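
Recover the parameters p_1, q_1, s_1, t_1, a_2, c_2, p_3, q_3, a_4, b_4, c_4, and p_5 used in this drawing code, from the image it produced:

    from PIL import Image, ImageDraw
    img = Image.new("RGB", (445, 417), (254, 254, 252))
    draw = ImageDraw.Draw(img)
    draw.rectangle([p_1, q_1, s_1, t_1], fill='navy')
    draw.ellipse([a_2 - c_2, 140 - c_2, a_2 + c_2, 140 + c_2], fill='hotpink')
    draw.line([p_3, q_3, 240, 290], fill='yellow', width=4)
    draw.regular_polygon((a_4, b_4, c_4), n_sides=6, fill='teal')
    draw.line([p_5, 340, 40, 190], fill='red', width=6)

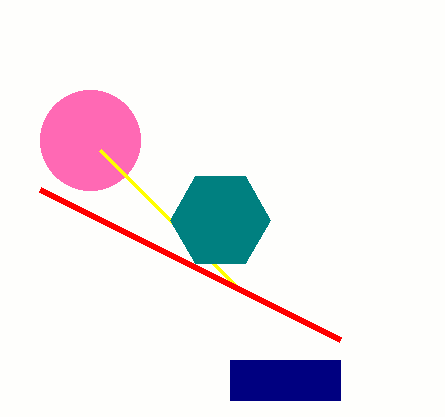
p_1 = 230
q_1 = 360
s_1 = 340
t_1 = 400
a_2 = 90
c_2 = 50
p_3 = 100
q_3 = 150
a_4 = 220
b_4 = 220
c_4 = 50
p_5 = 340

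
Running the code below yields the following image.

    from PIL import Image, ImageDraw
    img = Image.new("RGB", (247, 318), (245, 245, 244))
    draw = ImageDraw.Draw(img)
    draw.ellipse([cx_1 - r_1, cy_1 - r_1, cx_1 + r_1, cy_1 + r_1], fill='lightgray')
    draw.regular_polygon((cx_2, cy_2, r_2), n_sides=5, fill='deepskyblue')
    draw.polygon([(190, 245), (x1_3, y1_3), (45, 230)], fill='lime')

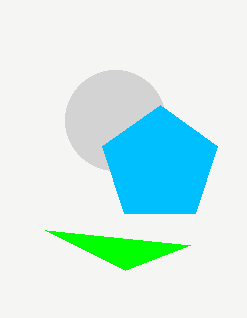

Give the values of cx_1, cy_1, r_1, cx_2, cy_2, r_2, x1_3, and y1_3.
cx_1 = 115
cy_1 = 120
r_1 = 50
cx_2 = 160
cy_2 = 165
r_2 = 60
x1_3 = 125
y1_3 = 270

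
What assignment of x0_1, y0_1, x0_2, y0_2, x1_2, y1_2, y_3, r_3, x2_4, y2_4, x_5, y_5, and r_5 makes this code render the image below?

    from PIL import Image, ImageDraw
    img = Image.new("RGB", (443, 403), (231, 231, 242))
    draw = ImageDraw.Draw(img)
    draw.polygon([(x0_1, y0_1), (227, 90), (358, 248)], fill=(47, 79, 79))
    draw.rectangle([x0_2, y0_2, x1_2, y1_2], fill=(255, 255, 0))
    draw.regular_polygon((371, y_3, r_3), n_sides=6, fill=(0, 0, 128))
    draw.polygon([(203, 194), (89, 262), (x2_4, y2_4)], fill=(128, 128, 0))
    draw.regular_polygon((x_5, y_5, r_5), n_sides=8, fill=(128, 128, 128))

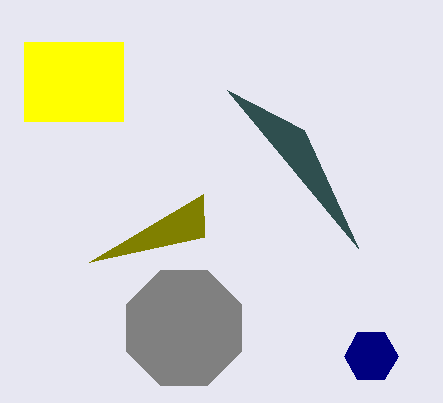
x0_1 = 304
y0_1 = 130
x0_2 = 24
y0_2 = 42
x1_2 = 123
y1_2 = 121
y_3 = 356
r_3 = 27
x2_4 = 204
y2_4 = 237
x_5 = 184
y_5 = 328
r_5 = 62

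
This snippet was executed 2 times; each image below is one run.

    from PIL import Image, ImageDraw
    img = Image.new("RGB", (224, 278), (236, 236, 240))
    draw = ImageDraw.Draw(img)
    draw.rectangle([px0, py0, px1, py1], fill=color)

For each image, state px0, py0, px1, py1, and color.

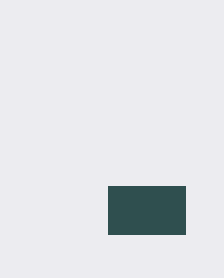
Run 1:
px0 = 108, py0 = 186, px1 = 185, py1 = 234, color = 'darkslategray'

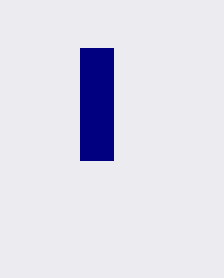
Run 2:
px0 = 80, py0 = 48, px1 = 113, py1 = 160, color = 'navy'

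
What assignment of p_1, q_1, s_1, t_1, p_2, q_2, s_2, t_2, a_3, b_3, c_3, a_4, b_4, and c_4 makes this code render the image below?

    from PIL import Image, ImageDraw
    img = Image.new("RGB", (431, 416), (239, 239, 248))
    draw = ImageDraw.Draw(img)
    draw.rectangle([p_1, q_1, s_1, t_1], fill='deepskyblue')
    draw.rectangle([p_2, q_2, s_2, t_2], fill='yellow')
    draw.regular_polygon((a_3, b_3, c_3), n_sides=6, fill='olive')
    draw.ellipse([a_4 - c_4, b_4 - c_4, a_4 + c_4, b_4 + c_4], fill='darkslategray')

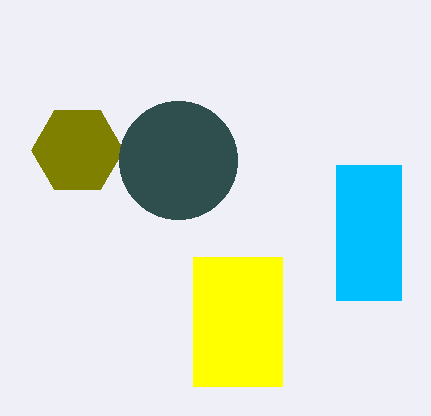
p_1 = 336; q_1 = 165; s_1 = 401; t_1 = 300; p_2 = 193; q_2 = 257; s_2 = 282; t_2 = 386; a_3 = 77; b_3 = 150; c_3 = 46; a_4 = 178; b_4 = 160; c_4 = 59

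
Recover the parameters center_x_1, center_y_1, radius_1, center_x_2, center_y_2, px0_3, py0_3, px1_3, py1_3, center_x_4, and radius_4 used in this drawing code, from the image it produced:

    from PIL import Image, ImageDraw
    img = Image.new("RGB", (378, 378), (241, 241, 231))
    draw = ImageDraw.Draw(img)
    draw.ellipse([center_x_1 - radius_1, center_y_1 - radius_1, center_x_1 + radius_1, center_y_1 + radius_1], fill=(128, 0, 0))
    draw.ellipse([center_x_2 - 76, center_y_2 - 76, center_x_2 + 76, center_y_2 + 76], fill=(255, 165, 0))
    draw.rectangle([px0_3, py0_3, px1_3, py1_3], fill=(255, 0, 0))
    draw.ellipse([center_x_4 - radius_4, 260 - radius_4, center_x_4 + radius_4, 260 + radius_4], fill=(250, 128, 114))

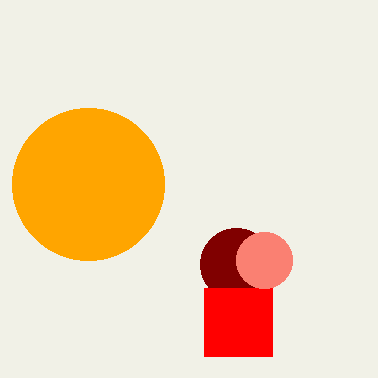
center_x_1 = 236
center_y_1 = 264
radius_1 = 36
center_x_2 = 88
center_y_2 = 184
px0_3 = 204
py0_3 = 288
px1_3 = 272
py1_3 = 356
center_x_4 = 264
radius_4 = 28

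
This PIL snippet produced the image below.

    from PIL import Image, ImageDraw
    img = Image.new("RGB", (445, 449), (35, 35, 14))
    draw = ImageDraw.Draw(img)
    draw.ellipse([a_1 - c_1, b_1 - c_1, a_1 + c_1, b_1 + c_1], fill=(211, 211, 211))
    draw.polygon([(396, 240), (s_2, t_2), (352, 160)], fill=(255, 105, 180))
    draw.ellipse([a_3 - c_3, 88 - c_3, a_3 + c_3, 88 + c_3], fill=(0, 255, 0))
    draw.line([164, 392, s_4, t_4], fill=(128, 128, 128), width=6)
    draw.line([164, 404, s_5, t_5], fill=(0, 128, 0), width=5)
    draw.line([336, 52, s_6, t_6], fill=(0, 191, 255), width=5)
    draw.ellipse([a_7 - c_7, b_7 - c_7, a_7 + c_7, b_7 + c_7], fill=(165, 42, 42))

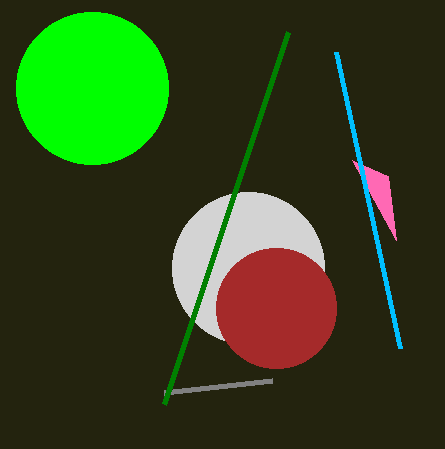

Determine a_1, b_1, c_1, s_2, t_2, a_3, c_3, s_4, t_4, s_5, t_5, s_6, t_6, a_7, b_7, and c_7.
a_1 = 248, b_1 = 268, c_1 = 76, s_2 = 388, t_2 = 176, a_3 = 92, c_3 = 76, s_4 = 272, t_4 = 380, s_5 = 288, t_5 = 32, s_6 = 400, t_6 = 348, a_7 = 276, b_7 = 308, c_7 = 60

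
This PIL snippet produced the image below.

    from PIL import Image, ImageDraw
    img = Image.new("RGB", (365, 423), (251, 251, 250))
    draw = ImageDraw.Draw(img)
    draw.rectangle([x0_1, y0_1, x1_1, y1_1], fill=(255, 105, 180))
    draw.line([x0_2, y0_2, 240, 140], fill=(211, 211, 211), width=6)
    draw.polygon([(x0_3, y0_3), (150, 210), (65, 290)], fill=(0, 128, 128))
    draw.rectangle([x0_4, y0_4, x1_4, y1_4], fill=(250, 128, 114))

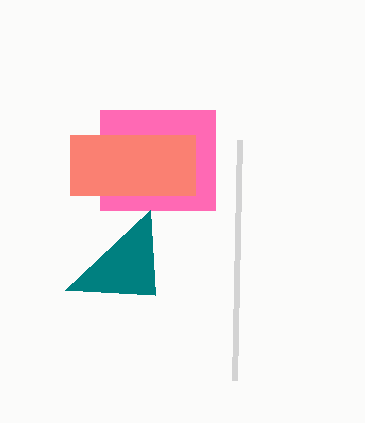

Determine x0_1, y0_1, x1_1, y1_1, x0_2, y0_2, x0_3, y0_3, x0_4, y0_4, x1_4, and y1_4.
x0_1 = 100
y0_1 = 110
x1_1 = 215
y1_1 = 210
x0_2 = 235
y0_2 = 380
x0_3 = 155
y0_3 = 295
x0_4 = 70
y0_4 = 135
x1_4 = 195
y1_4 = 195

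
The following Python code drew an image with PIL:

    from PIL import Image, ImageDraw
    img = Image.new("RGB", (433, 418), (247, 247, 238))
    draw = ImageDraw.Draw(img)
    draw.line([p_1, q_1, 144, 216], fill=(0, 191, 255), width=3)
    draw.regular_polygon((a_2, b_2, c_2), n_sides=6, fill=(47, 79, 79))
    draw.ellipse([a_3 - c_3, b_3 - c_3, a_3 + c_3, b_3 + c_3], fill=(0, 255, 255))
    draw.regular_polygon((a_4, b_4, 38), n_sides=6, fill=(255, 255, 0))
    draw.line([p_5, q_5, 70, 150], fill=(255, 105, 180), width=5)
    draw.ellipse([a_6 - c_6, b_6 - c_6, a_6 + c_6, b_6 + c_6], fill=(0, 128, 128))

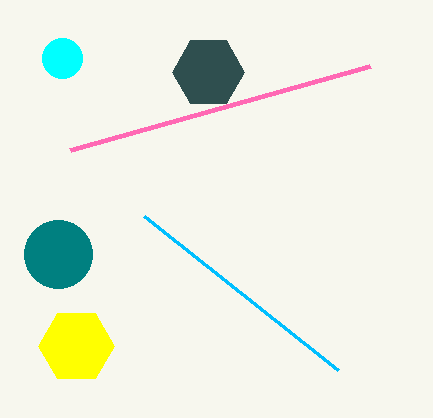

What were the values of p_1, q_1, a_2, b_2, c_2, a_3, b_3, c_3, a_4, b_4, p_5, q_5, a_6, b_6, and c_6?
p_1 = 338
q_1 = 370
a_2 = 208
b_2 = 72
c_2 = 36
a_3 = 62
b_3 = 58
c_3 = 20
a_4 = 76
b_4 = 346
p_5 = 370
q_5 = 66
a_6 = 58
b_6 = 254
c_6 = 34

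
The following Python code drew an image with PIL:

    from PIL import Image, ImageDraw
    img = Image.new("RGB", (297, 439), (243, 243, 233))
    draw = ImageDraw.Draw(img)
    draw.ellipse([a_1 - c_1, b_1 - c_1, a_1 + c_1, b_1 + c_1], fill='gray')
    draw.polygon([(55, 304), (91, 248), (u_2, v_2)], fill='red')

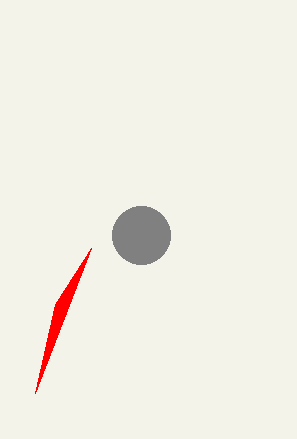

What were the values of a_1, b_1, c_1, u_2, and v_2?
a_1 = 141; b_1 = 235; c_1 = 29; u_2 = 35; v_2 = 393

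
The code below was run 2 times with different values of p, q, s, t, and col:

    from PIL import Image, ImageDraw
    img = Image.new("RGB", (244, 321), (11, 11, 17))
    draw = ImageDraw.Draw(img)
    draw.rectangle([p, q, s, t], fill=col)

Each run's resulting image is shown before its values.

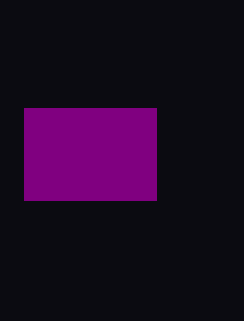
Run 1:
p = 24; q = 108; s = 156; t = 200; col = 'purple'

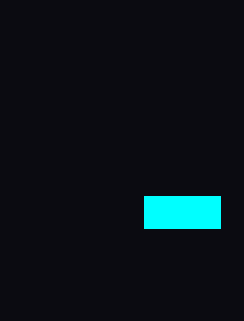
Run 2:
p = 144, q = 196, s = 220, t = 228, col = 'cyan'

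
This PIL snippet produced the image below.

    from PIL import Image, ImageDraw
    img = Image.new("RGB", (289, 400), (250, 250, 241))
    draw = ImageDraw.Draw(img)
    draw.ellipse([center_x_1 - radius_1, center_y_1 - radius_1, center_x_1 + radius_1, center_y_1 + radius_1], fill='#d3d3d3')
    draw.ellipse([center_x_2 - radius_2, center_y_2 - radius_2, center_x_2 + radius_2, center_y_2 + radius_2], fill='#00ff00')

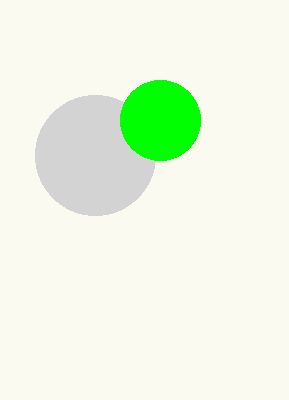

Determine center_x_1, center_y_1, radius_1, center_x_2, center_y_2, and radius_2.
center_x_1 = 95, center_y_1 = 155, radius_1 = 60, center_x_2 = 160, center_y_2 = 120, radius_2 = 40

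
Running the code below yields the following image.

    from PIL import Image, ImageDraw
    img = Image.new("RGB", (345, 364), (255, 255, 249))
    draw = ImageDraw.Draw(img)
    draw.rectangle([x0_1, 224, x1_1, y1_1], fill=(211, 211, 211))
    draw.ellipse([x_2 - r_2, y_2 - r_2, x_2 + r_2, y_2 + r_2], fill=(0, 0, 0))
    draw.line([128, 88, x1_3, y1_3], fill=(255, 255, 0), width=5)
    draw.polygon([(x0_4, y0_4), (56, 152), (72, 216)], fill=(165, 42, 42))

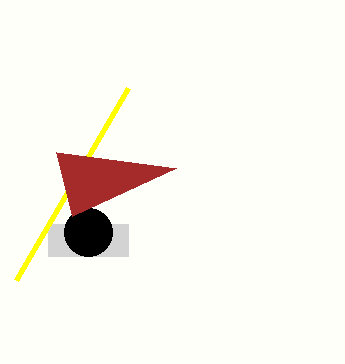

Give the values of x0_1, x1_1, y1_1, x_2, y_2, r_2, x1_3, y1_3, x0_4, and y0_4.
x0_1 = 48, x1_1 = 128, y1_1 = 256, x_2 = 88, y_2 = 232, r_2 = 24, x1_3 = 16, y1_3 = 280, x0_4 = 176, y0_4 = 168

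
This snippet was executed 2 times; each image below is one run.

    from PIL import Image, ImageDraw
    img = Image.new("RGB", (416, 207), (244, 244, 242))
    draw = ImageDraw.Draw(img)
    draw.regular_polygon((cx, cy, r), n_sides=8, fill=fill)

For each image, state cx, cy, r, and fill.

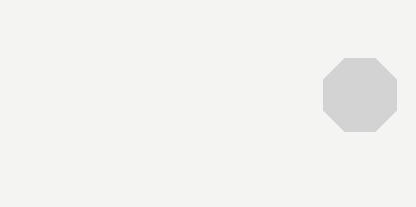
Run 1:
cx = 360; cy = 95; r = 40; fill = 'lightgray'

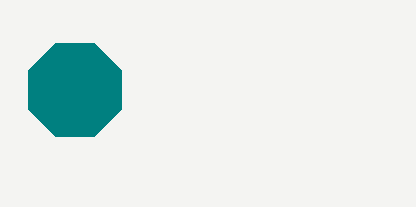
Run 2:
cx = 75; cy = 90; r = 50; fill = 'teal'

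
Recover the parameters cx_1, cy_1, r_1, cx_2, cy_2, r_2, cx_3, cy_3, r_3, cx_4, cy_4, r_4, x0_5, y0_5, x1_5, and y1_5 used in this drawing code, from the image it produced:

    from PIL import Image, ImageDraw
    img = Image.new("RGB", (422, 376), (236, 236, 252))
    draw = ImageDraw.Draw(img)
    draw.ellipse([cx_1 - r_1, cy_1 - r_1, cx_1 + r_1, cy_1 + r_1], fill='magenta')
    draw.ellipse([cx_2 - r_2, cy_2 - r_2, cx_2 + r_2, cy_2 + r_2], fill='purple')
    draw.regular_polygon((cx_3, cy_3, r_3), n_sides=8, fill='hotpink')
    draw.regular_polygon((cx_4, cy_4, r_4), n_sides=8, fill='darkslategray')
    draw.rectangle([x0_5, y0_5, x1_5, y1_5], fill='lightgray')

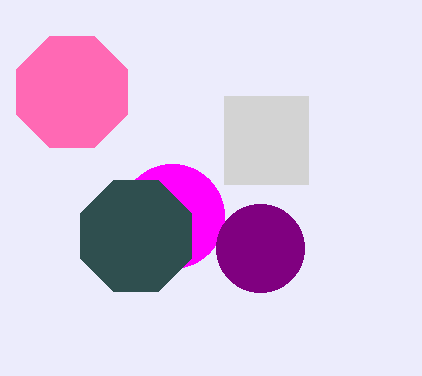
cx_1 = 172; cy_1 = 216; r_1 = 52; cx_2 = 260; cy_2 = 248; r_2 = 44; cx_3 = 72; cy_3 = 92; r_3 = 60; cx_4 = 136; cy_4 = 236; r_4 = 60; x0_5 = 224; y0_5 = 96; x1_5 = 308; y1_5 = 184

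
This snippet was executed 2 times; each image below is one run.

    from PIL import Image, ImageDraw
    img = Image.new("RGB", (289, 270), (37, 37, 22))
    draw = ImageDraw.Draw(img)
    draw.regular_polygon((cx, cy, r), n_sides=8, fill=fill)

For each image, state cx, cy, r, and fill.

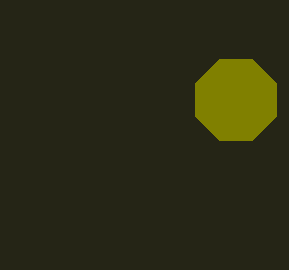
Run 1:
cx = 236; cy = 100; r = 44; fill = 'olive'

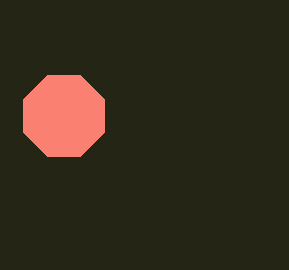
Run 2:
cx = 64; cy = 116; r = 44; fill = 'salmon'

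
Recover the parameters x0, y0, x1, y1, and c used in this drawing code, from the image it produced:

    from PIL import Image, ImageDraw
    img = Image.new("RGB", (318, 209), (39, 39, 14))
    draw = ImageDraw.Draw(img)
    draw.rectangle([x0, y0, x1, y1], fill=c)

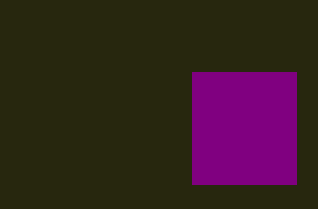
x0 = 192, y0 = 72, x1 = 296, y1 = 184, c = 'purple'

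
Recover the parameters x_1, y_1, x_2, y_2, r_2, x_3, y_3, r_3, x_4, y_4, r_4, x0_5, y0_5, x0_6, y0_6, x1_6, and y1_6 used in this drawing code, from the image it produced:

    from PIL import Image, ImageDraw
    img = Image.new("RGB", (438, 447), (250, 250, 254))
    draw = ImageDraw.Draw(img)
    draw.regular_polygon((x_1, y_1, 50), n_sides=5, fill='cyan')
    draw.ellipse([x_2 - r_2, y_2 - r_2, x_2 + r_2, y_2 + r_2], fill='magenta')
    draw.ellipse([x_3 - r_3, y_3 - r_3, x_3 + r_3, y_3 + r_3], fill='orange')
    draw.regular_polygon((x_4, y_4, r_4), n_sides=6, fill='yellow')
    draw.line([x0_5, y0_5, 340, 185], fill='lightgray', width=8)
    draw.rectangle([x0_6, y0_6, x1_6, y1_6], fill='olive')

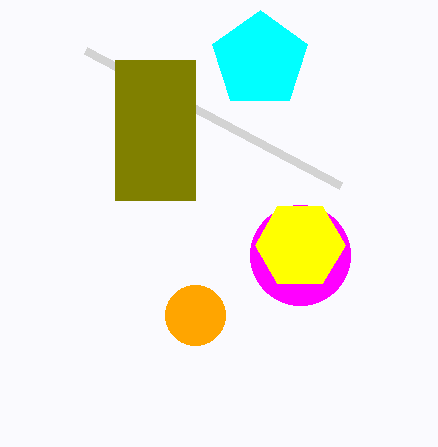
x_1 = 260, y_1 = 60, x_2 = 300, y_2 = 255, r_2 = 50, x_3 = 195, y_3 = 315, r_3 = 30, x_4 = 300, y_4 = 245, r_4 = 45, x0_5 = 85, y0_5 = 50, x0_6 = 115, y0_6 = 60, x1_6 = 195, y1_6 = 200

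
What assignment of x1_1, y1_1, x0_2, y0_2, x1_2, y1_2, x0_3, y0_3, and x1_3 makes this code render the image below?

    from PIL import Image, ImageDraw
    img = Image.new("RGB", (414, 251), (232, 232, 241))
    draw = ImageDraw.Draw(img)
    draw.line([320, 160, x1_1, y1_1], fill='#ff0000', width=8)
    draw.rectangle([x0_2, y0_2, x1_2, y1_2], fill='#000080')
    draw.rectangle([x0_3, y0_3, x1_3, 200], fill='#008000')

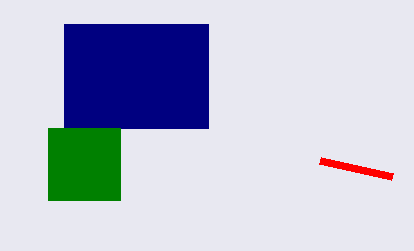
x1_1 = 392
y1_1 = 176
x0_2 = 64
y0_2 = 24
x1_2 = 208
y1_2 = 128
x0_3 = 48
y0_3 = 128
x1_3 = 120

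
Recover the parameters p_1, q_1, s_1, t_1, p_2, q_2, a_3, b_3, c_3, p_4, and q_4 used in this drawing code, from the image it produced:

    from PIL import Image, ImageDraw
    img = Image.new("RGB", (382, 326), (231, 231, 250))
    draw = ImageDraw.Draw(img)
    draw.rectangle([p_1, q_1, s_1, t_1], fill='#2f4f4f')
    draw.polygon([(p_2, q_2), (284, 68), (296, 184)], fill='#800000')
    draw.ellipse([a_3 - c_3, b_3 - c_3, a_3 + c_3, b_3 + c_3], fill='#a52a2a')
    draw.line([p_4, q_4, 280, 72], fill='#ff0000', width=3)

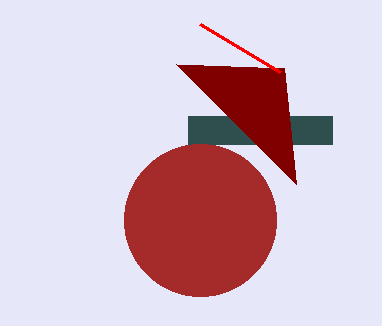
p_1 = 188
q_1 = 116
s_1 = 332
t_1 = 144
p_2 = 176
q_2 = 64
a_3 = 200
b_3 = 220
c_3 = 76
p_4 = 200
q_4 = 24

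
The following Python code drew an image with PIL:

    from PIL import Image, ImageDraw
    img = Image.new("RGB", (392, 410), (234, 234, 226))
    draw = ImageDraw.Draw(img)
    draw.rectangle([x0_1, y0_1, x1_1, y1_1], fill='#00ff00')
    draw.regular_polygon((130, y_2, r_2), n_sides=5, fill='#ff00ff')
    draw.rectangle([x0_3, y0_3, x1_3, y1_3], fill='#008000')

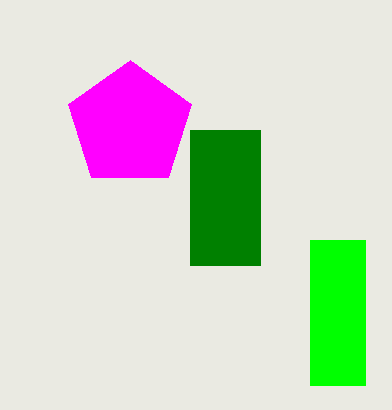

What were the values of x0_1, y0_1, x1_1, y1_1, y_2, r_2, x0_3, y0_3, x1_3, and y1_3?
x0_1 = 310, y0_1 = 240, x1_1 = 365, y1_1 = 385, y_2 = 125, r_2 = 65, x0_3 = 190, y0_3 = 130, x1_3 = 260, y1_3 = 265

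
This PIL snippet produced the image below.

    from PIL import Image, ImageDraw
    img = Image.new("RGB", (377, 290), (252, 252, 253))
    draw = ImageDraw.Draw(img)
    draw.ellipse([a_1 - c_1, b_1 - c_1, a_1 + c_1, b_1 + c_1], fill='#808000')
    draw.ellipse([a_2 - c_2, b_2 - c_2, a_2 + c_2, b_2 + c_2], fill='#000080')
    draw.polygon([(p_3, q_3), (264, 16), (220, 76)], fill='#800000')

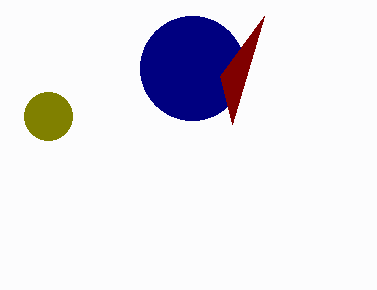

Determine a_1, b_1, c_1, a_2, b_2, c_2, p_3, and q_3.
a_1 = 48
b_1 = 116
c_1 = 24
a_2 = 192
b_2 = 68
c_2 = 52
p_3 = 232
q_3 = 124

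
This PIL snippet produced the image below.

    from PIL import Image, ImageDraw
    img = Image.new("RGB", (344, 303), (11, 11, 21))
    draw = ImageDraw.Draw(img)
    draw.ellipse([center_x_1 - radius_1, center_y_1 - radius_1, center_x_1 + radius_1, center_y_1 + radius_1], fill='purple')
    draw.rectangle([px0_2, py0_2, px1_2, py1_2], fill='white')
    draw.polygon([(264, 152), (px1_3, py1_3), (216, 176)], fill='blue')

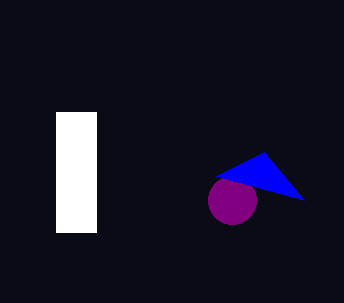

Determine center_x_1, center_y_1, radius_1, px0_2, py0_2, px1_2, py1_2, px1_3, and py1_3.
center_x_1 = 232, center_y_1 = 200, radius_1 = 24, px0_2 = 56, py0_2 = 112, px1_2 = 96, py1_2 = 232, px1_3 = 304, py1_3 = 200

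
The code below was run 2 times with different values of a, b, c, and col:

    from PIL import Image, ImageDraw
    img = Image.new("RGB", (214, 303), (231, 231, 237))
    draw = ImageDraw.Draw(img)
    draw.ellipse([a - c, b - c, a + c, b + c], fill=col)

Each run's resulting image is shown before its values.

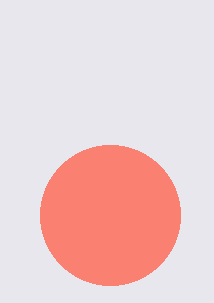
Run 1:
a = 110
b = 215
c = 70
col = 'salmon'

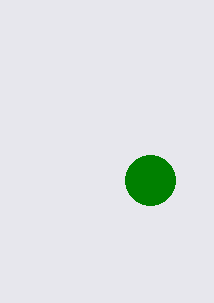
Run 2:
a = 150, b = 180, c = 25, col = 'green'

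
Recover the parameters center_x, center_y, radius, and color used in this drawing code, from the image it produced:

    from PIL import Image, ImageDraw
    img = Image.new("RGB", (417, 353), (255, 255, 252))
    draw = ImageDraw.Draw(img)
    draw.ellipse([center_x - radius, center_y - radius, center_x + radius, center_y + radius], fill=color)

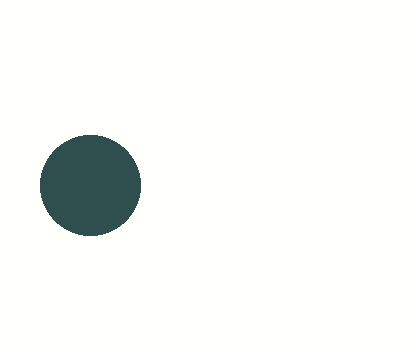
center_x = 90
center_y = 185
radius = 50
color = 'darkslategray'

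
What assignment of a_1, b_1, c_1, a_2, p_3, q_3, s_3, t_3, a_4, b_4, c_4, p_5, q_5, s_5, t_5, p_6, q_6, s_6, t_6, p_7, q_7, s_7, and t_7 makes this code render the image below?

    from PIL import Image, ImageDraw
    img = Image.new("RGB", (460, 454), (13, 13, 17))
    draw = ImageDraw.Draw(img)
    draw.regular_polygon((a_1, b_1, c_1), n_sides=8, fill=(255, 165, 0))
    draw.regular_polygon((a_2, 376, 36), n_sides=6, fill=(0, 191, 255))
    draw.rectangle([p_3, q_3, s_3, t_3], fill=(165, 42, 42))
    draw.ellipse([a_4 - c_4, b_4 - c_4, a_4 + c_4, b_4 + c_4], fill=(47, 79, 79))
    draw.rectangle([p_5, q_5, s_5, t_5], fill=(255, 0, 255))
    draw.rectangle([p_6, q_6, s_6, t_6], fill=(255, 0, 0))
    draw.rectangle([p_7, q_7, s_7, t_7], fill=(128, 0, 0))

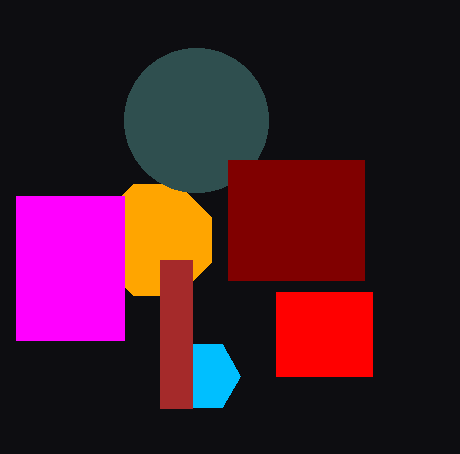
a_1 = 156; b_1 = 240; c_1 = 60; a_2 = 204; p_3 = 160; q_3 = 260; s_3 = 192; t_3 = 408; a_4 = 196; b_4 = 120; c_4 = 72; p_5 = 16; q_5 = 196; s_5 = 124; t_5 = 340; p_6 = 276; q_6 = 292; s_6 = 372; t_6 = 376; p_7 = 228; q_7 = 160; s_7 = 364; t_7 = 280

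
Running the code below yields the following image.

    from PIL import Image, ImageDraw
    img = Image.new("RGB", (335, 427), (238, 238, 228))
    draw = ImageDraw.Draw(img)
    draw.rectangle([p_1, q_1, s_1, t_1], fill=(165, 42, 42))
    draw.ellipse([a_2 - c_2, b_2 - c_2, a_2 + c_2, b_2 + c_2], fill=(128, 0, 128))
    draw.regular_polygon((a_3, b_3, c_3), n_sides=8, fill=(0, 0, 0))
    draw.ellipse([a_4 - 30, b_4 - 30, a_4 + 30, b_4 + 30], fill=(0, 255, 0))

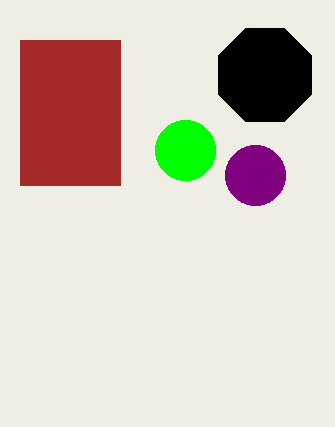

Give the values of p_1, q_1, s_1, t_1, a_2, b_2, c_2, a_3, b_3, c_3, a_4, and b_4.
p_1 = 20; q_1 = 40; s_1 = 120; t_1 = 185; a_2 = 255; b_2 = 175; c_2 = 30; a_3 = 265; b_3 = 75; c_3 = 50; a_4 = 185; b_4 = 150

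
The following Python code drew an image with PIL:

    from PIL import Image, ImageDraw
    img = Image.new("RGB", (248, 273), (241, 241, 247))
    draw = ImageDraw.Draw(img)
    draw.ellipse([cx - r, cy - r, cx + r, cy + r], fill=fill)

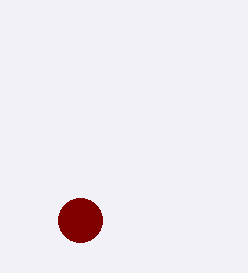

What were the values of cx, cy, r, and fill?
cx = 80, cy = 220, r = 22, fill = 'maroon'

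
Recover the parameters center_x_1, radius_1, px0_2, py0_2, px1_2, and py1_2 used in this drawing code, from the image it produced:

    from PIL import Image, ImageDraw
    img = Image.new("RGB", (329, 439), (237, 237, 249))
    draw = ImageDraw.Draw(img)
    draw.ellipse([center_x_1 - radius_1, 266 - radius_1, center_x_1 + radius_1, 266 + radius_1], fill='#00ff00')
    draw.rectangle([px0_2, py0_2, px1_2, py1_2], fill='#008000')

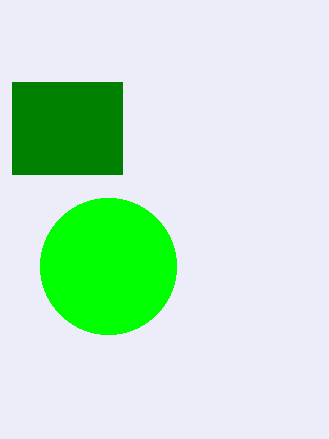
center_x_1 = 108, radius_1 = 68, px0_2 = 12, py0_2 = 82, px1_2 = 122, py1_2 = 174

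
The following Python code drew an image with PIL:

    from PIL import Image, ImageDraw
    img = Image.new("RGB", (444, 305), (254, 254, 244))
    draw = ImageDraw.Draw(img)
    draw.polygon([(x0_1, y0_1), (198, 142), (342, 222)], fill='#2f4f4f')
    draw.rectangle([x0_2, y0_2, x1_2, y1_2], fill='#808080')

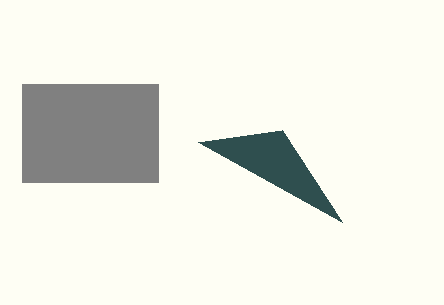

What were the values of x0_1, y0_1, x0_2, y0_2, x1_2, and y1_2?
x0_1 = 282; y0_1 = 130; x0_2 = 22; y0_2 = 84; x1_2 = 158; y1_2 = 182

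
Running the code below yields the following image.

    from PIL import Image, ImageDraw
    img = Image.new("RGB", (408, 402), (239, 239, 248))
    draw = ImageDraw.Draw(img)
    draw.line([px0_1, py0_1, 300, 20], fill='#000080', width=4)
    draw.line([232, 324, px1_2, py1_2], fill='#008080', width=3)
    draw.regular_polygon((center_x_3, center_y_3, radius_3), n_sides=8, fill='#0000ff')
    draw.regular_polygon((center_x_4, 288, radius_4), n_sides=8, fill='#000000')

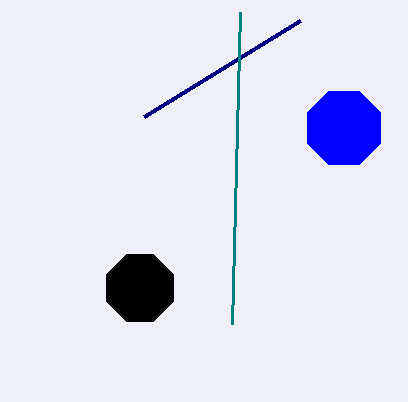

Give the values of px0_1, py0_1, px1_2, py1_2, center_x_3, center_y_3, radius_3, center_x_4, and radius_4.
px0_1 = 144
py0_1 = 116
px1_2 = 240
py1_2 = 12
center_x_3 = 344
center_y_3 = 128
radius_3 = 40
center_x_4 = 140
radius_4 = 36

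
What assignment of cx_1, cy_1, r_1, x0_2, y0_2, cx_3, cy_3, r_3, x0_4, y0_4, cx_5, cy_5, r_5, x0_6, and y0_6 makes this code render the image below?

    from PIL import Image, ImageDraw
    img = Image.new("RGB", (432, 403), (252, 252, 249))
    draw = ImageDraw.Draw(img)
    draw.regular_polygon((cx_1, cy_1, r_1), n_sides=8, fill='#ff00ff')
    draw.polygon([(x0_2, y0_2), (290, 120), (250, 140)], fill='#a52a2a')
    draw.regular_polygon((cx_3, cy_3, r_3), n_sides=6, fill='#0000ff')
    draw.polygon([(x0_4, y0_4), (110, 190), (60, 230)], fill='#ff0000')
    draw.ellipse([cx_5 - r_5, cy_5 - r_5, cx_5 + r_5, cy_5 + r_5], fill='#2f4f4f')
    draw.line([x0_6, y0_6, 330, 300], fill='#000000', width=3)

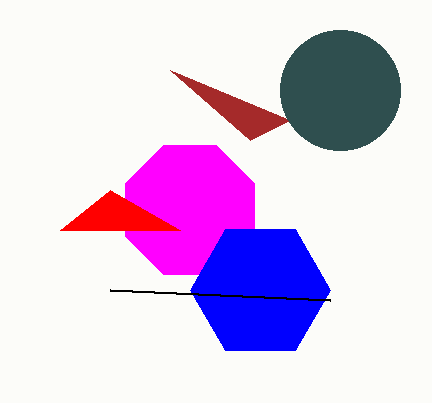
cx_1 = 190
cy_1 = 210
r_1 = 70
x0_2 = 170
y0_2 = 70
cx_3 = 260
cy_3 = 290
r_3 = 70
x0_4 = 180
y0_4 = 230
cx_5 = 340
cy_5 = 90
r_5 = 60
x0_6 = 110
y0_6 = 290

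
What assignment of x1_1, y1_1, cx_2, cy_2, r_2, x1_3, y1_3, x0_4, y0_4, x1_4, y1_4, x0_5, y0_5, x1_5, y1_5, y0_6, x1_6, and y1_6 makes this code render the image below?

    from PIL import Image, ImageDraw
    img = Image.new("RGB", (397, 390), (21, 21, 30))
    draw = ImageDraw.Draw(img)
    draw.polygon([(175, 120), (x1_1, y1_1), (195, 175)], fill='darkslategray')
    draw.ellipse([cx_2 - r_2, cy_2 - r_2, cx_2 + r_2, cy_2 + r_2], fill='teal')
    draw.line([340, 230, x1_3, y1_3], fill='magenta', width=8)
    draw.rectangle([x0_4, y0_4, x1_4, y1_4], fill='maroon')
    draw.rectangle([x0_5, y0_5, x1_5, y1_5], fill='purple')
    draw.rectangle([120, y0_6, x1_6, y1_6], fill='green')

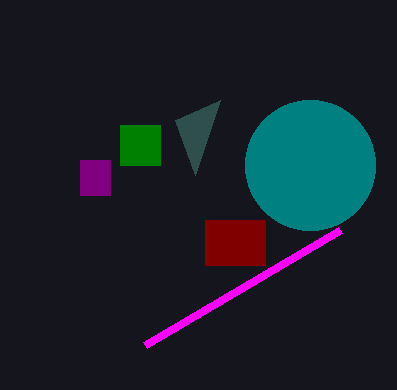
x1_1 = 220, y1_1 = 100, cx_2 = 310, cy_2 = 165, r_2 = 65, x1_3 = 145, y1_3 = 345, x0_4 = 205, y0_4 = 220, x1_4 = 265, y1_4 = 265, x0_5 = 80, y0_5 = 160, x1_5 = 110, y1_5 = 195, y0_6 = 125, x1_6 = 160, y1_6 = 165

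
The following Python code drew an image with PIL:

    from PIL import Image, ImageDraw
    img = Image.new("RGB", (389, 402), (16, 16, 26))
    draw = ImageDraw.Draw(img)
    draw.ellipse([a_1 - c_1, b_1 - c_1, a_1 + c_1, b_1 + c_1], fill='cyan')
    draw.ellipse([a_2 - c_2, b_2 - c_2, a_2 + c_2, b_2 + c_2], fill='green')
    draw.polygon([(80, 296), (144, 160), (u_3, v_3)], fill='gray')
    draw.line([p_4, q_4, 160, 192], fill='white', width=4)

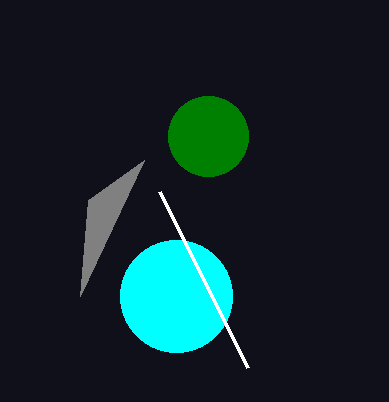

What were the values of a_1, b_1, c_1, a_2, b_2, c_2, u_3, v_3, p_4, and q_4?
a_1 = 176
b_1 = 296
c_1 = 56
a_2 = 208
b_2 = 136
c_2 = 40
u_3 = 88
v_3 = 200
p_4 = 248
q_4 = 368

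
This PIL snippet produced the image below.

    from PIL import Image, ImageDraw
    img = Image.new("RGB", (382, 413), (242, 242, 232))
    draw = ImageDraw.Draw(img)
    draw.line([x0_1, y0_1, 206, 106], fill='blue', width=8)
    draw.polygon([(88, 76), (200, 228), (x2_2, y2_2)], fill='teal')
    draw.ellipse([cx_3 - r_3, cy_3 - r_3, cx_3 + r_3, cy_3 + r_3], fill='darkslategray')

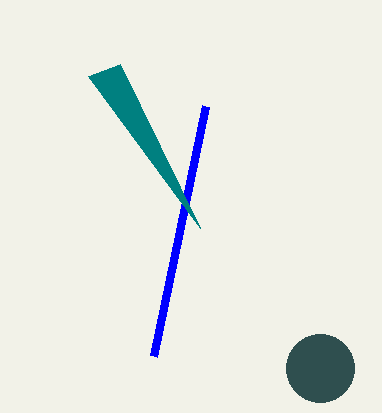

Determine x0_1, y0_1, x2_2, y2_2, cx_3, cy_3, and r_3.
x0_1 = 154; y0_1 = 356; x2_2 = 120; y2_2 = 64; cx_3 = 320; cy_3 = 368; r_3 = 34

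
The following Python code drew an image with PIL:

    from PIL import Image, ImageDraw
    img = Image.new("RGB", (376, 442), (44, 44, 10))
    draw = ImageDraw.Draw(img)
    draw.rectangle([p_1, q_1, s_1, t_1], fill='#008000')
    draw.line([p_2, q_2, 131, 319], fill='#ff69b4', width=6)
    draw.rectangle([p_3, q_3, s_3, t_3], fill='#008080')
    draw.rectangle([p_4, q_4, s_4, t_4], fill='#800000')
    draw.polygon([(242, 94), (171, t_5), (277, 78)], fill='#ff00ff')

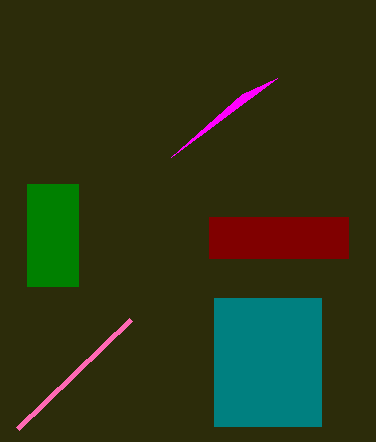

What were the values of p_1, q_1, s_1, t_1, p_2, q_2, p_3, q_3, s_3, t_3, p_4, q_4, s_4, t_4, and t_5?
p_1 = 27; q_1 = 184; s_1 = 78; t_1 = 286; p_2 = 18; q_2 = 428; p_3 = 214; q_3 = 298; s_3 = 321; t_3 = 426; p_4 = 209; q_4 = 217; s_4 = 348; t_4 = 258; t_5 = 157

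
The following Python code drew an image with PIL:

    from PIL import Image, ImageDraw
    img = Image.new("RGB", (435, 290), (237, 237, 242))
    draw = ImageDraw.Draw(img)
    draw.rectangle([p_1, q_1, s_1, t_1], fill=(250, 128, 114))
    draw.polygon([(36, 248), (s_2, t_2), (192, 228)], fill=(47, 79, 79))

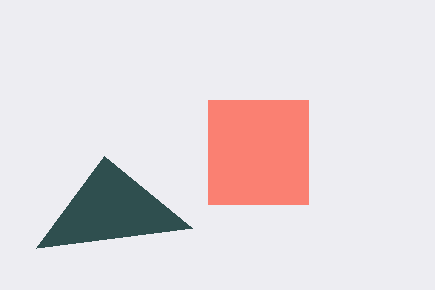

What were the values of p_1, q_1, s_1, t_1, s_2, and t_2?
p_1 = 208
q_1 = 100
s_1 = 308
t_1 = 204
s_2 = 104
t_2 = 156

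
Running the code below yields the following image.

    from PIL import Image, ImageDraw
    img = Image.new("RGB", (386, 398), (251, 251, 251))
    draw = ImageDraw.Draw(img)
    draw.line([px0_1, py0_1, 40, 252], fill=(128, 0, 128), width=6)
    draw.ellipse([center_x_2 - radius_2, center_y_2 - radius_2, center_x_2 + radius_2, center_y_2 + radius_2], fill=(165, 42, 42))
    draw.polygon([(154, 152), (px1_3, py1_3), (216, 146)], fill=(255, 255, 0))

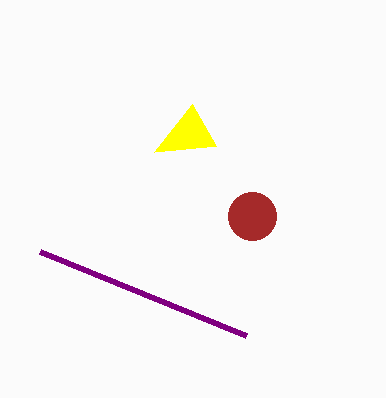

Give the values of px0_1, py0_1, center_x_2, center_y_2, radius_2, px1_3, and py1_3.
px0_1 = 246, py0_1 = 336, center_x_2 = 252, center_y_2 = 216, radius_2 = 24, px1_3 = 192, py1_3 = 104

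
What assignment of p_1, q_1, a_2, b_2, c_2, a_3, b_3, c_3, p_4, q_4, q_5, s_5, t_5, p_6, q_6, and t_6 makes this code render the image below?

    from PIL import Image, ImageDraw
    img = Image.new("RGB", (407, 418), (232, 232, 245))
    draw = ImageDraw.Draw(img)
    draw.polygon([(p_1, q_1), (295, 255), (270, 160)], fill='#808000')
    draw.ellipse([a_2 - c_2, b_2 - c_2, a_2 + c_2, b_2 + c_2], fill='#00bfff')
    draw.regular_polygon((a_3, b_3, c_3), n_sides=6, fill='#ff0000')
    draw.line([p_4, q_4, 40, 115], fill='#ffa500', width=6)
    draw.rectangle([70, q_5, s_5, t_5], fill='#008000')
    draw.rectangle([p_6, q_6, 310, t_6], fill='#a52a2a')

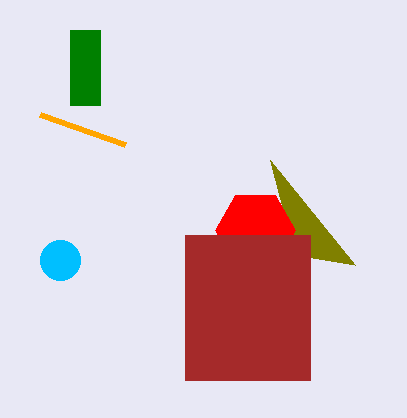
p_1 = 355, q_1 = 265, a_2 = 60, b_2 = 260, c_2 = 20, a_3 = 255, b_3 = 230, c_3 = 40, p_4 = 125, q_4 = 145, q_5 = 30, s_5 = 100, t_5 = 105, p_6 = 185, q_6 = 235, t_6 = 380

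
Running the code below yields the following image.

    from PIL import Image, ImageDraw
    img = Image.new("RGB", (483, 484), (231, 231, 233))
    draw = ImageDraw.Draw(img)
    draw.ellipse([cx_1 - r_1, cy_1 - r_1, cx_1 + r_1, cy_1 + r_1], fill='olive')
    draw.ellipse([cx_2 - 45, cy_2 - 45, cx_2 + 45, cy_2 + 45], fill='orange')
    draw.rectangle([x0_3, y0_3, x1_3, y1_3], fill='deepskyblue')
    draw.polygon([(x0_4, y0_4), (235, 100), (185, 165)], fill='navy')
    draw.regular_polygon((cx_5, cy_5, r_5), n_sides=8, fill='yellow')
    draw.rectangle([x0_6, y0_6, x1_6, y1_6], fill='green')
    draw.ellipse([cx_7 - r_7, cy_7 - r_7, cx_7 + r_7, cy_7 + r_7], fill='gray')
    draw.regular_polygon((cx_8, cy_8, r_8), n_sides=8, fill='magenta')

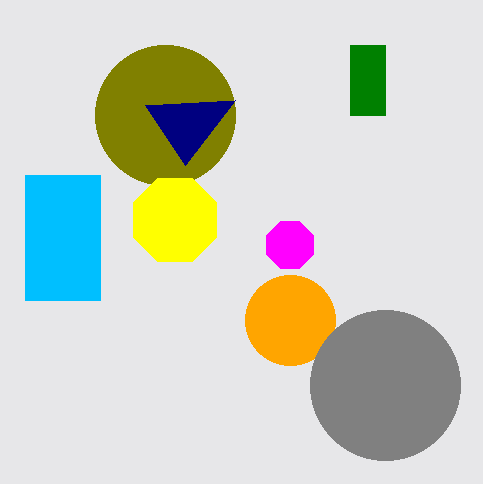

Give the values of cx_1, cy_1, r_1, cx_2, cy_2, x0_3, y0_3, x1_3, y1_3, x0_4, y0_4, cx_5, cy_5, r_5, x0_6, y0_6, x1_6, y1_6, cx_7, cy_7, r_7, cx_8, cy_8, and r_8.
cx_1 = 165, cy_1 = 115, r_1 = 70, cx_2 = 290, cy_2 = 320, x0_3 = 25, y0_3 = 175, x1_3 = 100, y1_3 = 300, x0_4 = 145, y0_4 = 105, cx_5 = 175, cy_5 = 220, r_5 = 45, x0_6 = 350, y0_6 = 45, x1_6 = 385, y1_6 = 115, cx_7 = 385, cy_7 = 385, r_7 = 75, cx_8 = 290, cy_8 = 245, r_8 = 25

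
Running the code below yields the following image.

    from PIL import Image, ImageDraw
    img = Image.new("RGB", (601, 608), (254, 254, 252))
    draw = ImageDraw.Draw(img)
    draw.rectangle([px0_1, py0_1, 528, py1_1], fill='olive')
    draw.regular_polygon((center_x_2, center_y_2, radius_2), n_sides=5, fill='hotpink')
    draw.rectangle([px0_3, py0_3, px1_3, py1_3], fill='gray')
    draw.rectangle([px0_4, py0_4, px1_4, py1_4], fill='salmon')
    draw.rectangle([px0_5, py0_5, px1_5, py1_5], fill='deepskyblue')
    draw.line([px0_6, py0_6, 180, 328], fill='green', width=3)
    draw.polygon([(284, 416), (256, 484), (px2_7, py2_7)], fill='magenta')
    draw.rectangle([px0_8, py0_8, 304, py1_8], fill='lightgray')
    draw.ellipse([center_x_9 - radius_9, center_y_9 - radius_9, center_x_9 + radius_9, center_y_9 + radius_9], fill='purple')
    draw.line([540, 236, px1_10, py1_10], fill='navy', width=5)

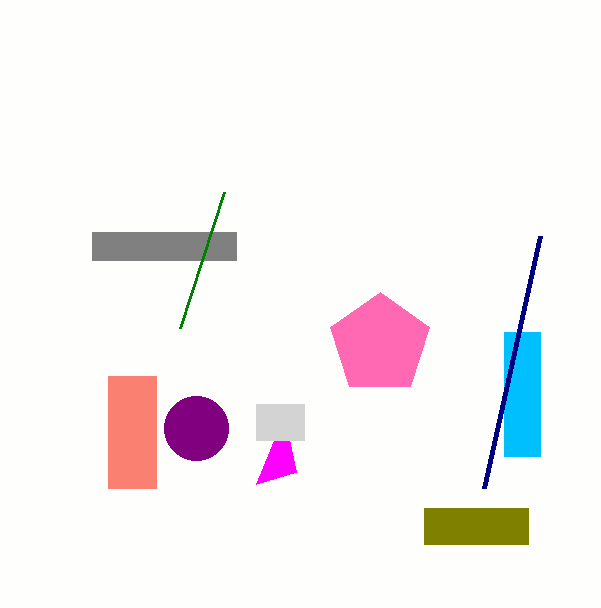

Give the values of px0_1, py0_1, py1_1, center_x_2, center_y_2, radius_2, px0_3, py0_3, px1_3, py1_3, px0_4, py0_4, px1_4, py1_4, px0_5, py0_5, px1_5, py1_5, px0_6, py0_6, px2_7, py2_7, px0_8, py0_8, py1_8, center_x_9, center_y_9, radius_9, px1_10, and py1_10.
px0_1 = 424, py0_1 = 508, py1_1 = 544, center_x_2 = 380, center_y_2 = 344, radius_2 = 52, px0_3 = 92, py0_3 = 232, px1_3 = 236, py1_3 = 260, px0_4 = 108, py0_4 = 376, px1_4 = 156, py1_4 = 488, px0_5 = 504, py0_5 = 332, px1_5 = 540, py1_5 = 456, px0_6 = 224, py0_6 = 192, px2_7 = 296, py2_7 = 472, px0_8 = 256, py0_8 = 404, py1_8 = 440, center_x_9 = 196, center_y_9 = 428, radius_9 = 32, px1_10 = 484, py1_10 = 488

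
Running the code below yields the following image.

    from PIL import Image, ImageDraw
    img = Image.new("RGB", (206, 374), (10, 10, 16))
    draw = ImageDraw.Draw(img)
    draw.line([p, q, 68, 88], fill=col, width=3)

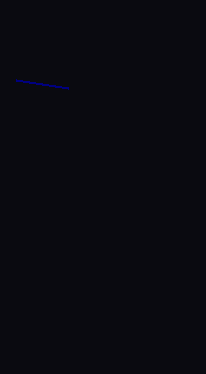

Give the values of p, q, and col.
p = 16, q = 80, col = 'navy'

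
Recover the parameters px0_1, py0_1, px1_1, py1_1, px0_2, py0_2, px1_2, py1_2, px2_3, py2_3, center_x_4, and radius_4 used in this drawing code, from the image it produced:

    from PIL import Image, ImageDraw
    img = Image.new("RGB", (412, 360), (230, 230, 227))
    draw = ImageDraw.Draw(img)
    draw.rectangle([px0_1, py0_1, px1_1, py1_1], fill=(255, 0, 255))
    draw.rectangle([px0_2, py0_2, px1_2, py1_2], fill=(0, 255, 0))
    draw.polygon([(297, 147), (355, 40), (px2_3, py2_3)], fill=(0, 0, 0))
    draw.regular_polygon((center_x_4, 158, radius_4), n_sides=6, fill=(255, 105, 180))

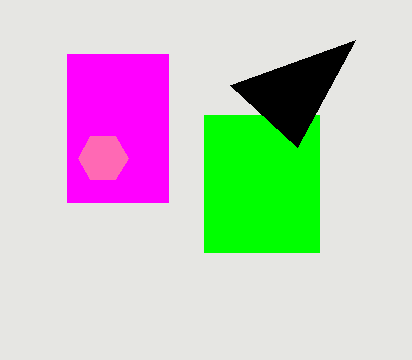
px0_1 = 67; py0_1 = 54; px1_1 = 168; py1_1 = 202; px0_2 = 204; py0_2 = 115; px1_2 = 319; py1_2 = 252; px2_3 = 230; py2_3 = 85; center_x_4 = 103; radius_4 = 25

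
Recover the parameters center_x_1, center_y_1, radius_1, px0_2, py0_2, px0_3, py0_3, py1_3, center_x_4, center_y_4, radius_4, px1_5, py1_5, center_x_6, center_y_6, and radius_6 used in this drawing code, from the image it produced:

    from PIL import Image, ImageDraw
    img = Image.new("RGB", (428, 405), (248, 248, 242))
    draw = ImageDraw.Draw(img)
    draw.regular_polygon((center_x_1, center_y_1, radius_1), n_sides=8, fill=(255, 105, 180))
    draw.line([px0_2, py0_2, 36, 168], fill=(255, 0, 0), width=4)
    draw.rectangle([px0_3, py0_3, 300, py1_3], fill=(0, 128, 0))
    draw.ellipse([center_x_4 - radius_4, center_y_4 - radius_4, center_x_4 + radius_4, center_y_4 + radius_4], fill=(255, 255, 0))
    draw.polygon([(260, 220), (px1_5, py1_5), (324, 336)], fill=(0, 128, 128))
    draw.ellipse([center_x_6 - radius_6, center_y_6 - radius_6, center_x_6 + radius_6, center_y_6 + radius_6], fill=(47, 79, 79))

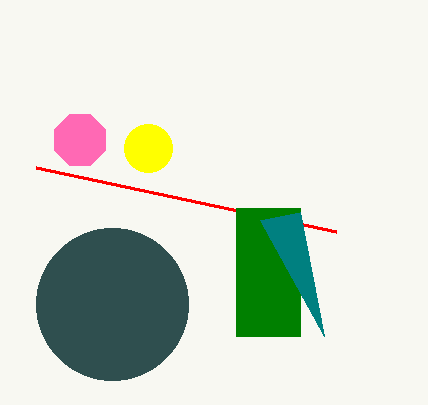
center_x_1 = 80, center_y_1 = 140, radius_1 = 28, px0_2 = 336, py0_2 = 232, px0_3 = 236, py0_3 = 208, py1_3 = 336, center_x_4 = 148, center_y_4 = 148, radius_4 = 24, px1_5 = 300, py1_5 = 212, center_x_6 = 112, center_y_6 = 304, radius_6 = 76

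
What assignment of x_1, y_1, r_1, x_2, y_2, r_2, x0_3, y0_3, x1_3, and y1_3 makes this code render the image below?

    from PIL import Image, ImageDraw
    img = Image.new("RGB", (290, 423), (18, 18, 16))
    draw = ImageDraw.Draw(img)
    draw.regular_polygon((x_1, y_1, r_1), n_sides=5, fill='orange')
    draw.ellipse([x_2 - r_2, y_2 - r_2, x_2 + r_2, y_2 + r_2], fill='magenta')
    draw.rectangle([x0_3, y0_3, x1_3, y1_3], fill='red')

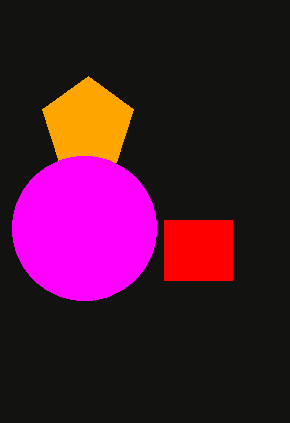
x_1 = 88; y_1 = 124; r_1 = 48; x_2 = 84; y_2 = 228; r_2 = 72; x0_3 = 164; y0_3 = 220; x1_3 = 232; y1_3 = 280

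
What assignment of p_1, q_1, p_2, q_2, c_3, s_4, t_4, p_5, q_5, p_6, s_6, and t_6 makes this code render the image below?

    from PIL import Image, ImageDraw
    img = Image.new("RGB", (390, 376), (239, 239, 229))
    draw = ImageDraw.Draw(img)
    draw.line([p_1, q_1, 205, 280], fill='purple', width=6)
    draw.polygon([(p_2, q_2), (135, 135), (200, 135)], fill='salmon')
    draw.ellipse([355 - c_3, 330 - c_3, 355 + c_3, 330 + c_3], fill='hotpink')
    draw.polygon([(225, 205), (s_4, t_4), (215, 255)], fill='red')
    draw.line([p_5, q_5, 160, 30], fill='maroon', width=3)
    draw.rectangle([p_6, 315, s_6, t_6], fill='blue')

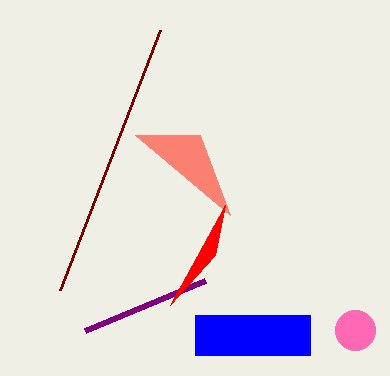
p_1 = 85
q_1 = 330
p_2 = 230
q_2 = 215
c_3 = 20
s_4 = 170
t_4 = 305
p_5 = 60
q_5 = 290
p_6 = 195
s_6 = 310
t_6 = 355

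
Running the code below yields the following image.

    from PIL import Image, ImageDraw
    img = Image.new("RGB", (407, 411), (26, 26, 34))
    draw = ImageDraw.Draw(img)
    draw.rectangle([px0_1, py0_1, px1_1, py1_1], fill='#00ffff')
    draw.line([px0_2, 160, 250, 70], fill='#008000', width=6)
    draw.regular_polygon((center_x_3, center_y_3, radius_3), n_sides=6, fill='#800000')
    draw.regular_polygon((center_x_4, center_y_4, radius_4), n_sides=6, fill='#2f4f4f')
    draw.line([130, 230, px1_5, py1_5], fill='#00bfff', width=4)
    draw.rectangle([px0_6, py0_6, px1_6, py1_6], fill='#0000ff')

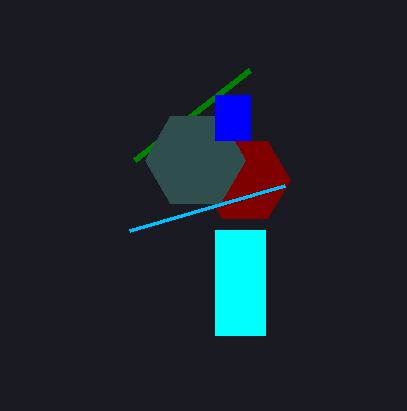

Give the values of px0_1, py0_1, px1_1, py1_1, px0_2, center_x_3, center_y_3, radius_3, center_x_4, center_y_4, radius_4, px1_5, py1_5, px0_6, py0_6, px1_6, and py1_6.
px0_1 = 215
py0_1 = 230
px1_1 = 265
py1_1 = 335
px0_2 = 135
center_x_3 = 245
center_y_3 = 180
radius_3 = 45
center_x_4 = 195
center_y_4 = 160
radius_4 = 50
px1_5 = 285
py1_5 = 185
px0_6 = 215
py0_6 = 95
px1_6 = 250
py1_6 = 140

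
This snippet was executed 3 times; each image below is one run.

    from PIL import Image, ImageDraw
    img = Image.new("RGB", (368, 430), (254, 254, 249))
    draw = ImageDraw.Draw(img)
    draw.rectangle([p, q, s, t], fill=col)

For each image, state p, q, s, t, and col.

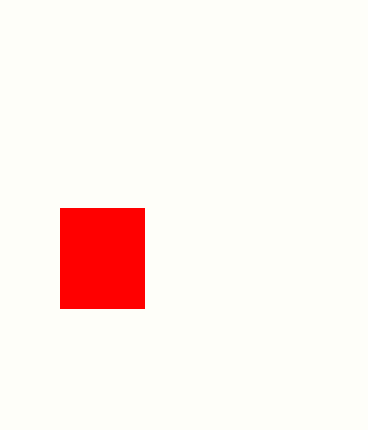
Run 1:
p = 60; q = 208; s = 144; t = 308; col = 'red'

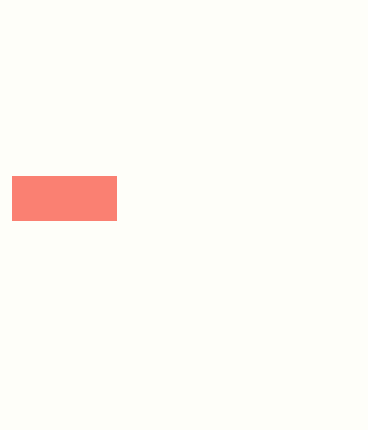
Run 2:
p = 12
q = 176
s = 116
t = 220
col = 'salmon'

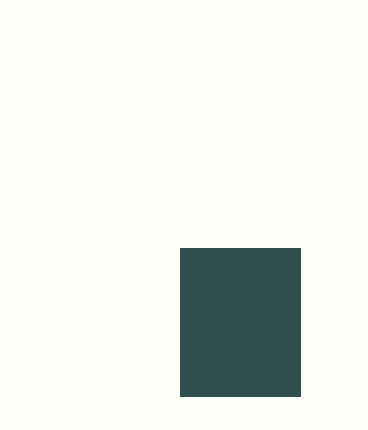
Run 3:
p = 180, q = 248, s = 300, t = 396, col = 'darkslategray'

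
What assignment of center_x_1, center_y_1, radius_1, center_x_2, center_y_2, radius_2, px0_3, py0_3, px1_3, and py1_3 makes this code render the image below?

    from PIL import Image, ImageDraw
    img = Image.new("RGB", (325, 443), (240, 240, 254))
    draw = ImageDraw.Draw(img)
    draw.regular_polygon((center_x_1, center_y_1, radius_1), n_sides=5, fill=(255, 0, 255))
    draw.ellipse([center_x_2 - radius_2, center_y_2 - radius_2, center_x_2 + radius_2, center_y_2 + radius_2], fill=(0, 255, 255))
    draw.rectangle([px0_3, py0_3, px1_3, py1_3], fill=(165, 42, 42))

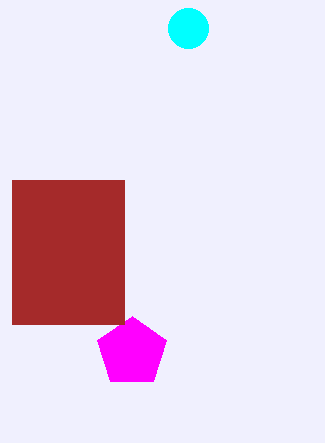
center_x_1 = 132, center_y_1 = 352, radius_1 = 36, center_x_2 = 188, center_y_2 = 28, radius_2 = 20, px0_3 = 12, py0_3 = 180, px1_3 = 124, py1_3 = 324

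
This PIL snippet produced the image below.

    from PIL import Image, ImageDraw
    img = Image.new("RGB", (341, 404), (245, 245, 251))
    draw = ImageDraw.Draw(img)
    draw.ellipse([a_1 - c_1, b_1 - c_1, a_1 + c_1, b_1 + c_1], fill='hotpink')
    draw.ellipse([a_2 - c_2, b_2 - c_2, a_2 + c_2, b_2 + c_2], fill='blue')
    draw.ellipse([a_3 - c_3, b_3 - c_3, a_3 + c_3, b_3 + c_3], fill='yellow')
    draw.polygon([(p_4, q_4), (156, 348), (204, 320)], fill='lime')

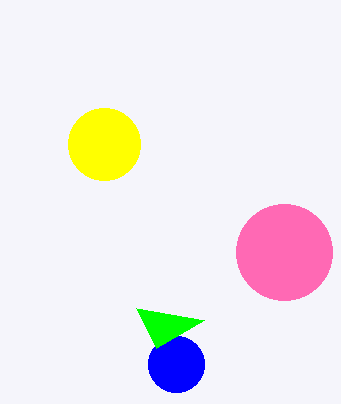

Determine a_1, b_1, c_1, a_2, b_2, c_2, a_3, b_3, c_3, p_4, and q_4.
a_1 = 284
b_1 = 252
c_1 = 48
a_2 = 176
b_2 = 364
c_2 = 28
a_3 = 104
b_3 = 144
c_3 = 36
p_4 = 136
q_4 = 308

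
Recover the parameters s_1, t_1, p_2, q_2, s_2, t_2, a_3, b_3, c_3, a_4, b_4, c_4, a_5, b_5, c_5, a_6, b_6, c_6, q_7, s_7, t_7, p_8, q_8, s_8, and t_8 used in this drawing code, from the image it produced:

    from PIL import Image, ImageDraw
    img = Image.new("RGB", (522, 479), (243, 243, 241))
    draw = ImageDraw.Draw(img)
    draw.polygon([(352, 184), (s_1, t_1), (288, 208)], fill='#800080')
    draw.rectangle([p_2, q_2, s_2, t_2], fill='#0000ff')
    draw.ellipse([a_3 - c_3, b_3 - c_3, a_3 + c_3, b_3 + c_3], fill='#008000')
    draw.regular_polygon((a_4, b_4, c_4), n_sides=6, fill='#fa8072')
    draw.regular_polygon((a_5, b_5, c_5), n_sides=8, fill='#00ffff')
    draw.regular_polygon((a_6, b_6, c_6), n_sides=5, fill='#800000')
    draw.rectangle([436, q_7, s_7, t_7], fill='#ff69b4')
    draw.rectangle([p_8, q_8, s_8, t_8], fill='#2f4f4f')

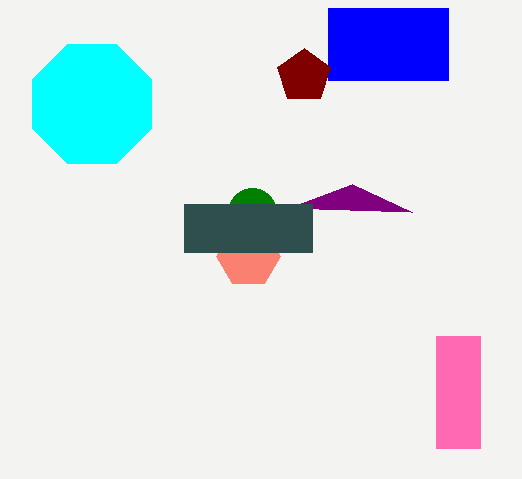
s_1 = 412, t_1 = 212, p_2 = 328, q_2 = 8, s_2 = 448, t_2 = 80, a_3 = 252, b_3 = 212, c_3 = 24, a_4 = 248, b_4 = 256, c_4 = 32, a_5 = 92, b_5 = 104, c_5 = 64, a_6 = 304, b_6 = 76, c_6 = 28, q_7 = 336, s_7 = 480, t_7 = 448, p_8 = 184, q_8 = 204, s_8 = 312, t_8 = 252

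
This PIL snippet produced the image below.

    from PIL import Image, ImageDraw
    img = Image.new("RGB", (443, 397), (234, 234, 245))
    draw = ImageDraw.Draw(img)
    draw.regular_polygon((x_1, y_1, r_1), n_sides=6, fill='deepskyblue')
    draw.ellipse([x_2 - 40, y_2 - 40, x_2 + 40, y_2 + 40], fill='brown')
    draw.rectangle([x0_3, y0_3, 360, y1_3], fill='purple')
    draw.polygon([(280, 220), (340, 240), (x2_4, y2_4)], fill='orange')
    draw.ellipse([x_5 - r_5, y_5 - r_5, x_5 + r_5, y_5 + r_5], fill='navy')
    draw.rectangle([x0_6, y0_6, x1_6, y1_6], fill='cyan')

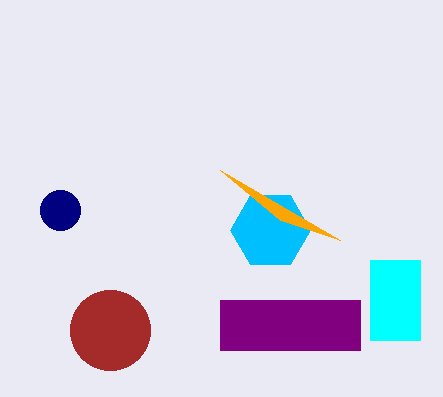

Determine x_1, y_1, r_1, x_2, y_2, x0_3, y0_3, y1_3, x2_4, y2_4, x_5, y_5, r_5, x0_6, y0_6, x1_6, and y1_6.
x_1 = 270; y_1 = 230; r_1 = 40; x_2 = 110; y_2 = 330; x0_3 = 220; y0_3 = 300; y1_3 = 350; x2_4 = 220; y2_4 = 170; x_5 = 60; y_5 = 210; r_5 = 20; x0_6 = 370; y0_6 = 260; x1_6 = 420; y1_6 = 340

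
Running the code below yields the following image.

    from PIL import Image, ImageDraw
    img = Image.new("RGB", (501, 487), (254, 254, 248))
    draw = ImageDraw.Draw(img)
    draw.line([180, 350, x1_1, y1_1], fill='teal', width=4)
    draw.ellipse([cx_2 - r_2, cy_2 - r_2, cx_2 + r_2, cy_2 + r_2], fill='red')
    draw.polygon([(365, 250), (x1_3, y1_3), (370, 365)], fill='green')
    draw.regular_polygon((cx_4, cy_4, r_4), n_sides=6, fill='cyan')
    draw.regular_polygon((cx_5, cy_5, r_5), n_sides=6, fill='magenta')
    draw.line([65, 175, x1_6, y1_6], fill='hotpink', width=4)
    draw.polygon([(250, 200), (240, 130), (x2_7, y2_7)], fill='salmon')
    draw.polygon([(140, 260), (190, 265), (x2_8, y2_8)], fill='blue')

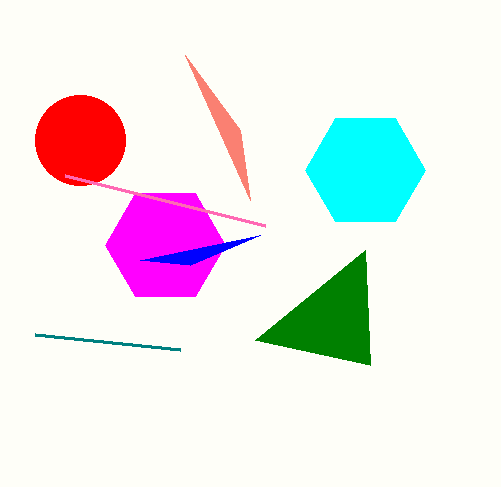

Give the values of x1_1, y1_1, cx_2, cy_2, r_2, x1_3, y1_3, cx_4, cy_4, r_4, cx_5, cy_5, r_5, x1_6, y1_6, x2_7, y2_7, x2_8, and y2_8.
x1_1 = 35, y1_1 = 335, cx_2 = 80, cy_2 = 140, r_2 = 45, x1_3 = 255, y1_3 = 340, cx_4 = 365, cy_4 = 170, r_4 = 60, cx_5 = 165, cy_5 = 245, r_5 = 60, x1_6 = 265, y1_6 = 225, x2_7 = 185, y2_7 = 55, x2_8 = 260, y2_8 = 235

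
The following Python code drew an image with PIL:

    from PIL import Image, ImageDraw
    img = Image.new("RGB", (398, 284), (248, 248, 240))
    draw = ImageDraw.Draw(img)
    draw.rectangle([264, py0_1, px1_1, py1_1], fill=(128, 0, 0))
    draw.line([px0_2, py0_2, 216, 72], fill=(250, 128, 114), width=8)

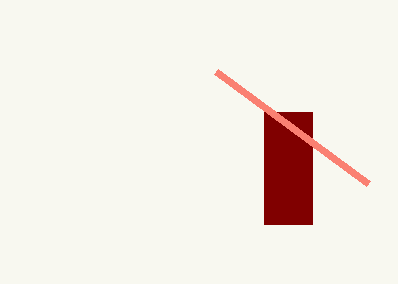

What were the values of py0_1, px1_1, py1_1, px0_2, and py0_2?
py0_1 = 112; px1_1 = 312; py1_1 = 224; px0_2 = 368; py0_2 = 184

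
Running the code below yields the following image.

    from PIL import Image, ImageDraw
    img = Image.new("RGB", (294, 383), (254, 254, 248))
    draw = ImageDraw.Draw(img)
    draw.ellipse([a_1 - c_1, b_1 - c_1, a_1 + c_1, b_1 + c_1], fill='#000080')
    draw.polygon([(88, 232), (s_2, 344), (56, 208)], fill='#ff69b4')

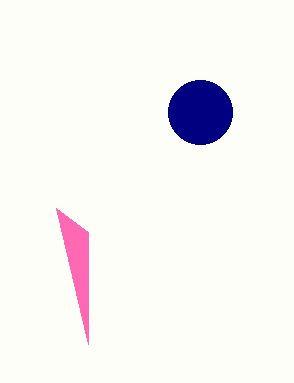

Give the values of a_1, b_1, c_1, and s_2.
a_1 = 200; b_1 = 112; c_1 = 32; s_2 = 88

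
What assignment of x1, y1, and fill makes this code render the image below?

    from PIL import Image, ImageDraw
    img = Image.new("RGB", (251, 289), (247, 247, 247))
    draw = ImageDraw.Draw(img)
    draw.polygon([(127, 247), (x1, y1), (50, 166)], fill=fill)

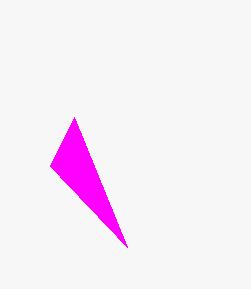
x1 = 74; y1 = 117; fill = 'magenta'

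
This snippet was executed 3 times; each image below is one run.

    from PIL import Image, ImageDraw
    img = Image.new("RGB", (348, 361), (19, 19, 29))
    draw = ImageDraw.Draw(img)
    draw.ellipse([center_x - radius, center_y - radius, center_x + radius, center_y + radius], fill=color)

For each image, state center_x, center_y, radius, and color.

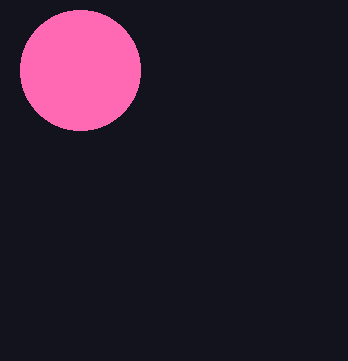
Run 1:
center_x = 80
center_y = 70
radius = 60
color = 'hotpink'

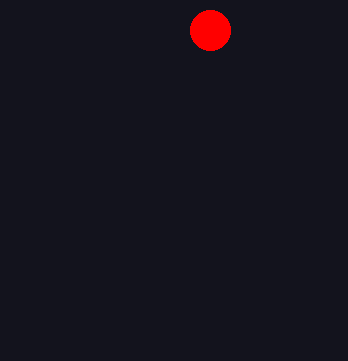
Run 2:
center_x = 210; center_y = 30; radius = 20; color = 'red'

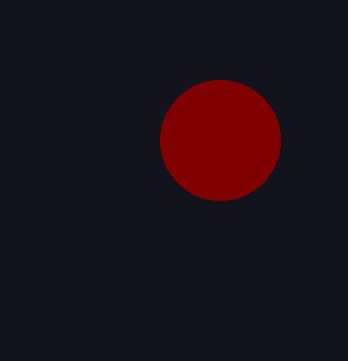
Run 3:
center_x = 220; center_y = 140; radius = 60; color = 'maroon'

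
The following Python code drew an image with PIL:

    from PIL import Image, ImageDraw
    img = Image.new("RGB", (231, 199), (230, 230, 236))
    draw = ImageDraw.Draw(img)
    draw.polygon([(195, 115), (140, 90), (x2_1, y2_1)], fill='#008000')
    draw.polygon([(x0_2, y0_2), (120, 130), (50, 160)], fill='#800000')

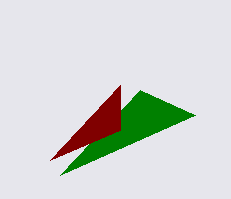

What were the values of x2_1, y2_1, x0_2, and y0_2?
x2_1 = 60; y2_1 = 175; x0_2 = 120; y0_2 = 85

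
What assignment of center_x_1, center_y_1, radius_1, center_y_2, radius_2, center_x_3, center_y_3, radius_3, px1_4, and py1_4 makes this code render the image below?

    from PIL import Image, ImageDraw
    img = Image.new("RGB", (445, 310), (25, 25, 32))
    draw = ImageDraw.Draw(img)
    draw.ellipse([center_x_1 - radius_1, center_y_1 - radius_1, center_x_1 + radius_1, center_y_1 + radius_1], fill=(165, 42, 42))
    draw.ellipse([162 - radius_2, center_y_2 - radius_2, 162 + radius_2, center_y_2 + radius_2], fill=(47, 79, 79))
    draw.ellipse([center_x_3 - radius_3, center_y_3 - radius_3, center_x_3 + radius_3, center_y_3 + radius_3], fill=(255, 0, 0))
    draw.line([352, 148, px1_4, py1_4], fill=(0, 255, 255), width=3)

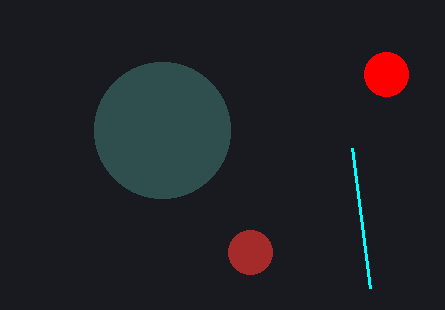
center_x_1 = 250, center_y_1 = 252, radius_1 = 22, center_y_2 = 130, radius_2 = 68, center_x_3 = 386, center_y_3 = 74, radius_3 = 22, px1_4 = 370, py1_4 = 288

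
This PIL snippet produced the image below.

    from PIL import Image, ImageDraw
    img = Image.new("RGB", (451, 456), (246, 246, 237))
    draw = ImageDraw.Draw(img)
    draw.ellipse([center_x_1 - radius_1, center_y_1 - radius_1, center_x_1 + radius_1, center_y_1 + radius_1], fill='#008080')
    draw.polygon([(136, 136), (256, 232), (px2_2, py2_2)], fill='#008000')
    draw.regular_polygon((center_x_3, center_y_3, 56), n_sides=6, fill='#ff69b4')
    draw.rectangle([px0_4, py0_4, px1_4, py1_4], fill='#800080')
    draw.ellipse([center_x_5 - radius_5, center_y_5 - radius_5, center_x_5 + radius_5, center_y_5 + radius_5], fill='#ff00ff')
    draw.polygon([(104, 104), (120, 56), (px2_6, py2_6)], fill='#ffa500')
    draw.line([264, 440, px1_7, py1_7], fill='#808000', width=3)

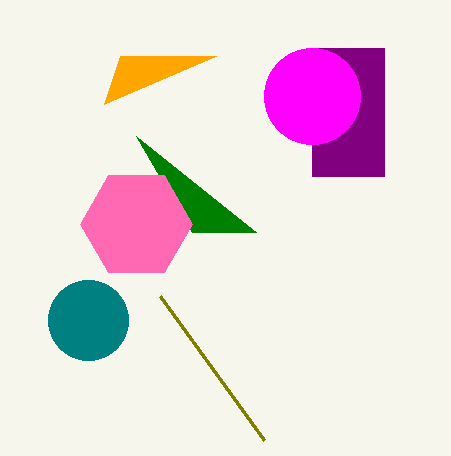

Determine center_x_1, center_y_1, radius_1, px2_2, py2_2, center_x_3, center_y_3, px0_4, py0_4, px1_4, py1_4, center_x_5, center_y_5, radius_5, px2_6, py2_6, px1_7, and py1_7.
center_x_1 = 88, center_y_1 = 320, radius_1 = 40, px2_2 = 192, py2_2 = 232, center_x_3 = 136, center_y_3 = 224, px0_4 = 312, py0_4 = 48, px1_4 = 384, py1_4 = 176, center_x_5 = 312, center_y_5 = 96, radius_5 = 48, px2_6 = 216, py2_6 = 56, px1_7 = 160, py1_7 = 296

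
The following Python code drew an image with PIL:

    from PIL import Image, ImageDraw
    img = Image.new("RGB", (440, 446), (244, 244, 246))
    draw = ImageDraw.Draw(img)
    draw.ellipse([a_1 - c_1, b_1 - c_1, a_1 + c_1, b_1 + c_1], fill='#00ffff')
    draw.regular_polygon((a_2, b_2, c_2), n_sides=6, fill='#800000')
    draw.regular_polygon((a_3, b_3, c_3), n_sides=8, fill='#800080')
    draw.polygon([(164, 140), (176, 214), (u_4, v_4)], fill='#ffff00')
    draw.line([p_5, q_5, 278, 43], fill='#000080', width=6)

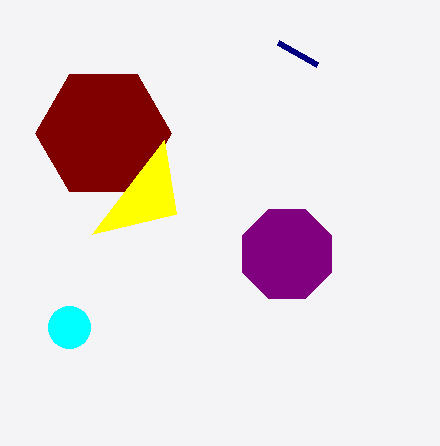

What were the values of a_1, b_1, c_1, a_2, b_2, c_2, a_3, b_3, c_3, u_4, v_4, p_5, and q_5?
a_1 = 69
b_1 = 327
c_1 = 21
a_2 = 103
b_2 = 133
c_2 = 68
a_3 = 287
b_3 = 254
c_3 = 48
u_4 = 92
v_4 = 234
p_5 = 317
q_5 = 65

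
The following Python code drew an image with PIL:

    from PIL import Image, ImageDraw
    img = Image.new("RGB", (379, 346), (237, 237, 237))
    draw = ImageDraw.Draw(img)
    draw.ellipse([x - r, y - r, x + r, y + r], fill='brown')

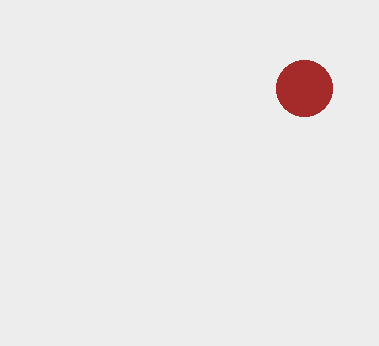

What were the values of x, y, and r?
x = 304, y = 88, r = 28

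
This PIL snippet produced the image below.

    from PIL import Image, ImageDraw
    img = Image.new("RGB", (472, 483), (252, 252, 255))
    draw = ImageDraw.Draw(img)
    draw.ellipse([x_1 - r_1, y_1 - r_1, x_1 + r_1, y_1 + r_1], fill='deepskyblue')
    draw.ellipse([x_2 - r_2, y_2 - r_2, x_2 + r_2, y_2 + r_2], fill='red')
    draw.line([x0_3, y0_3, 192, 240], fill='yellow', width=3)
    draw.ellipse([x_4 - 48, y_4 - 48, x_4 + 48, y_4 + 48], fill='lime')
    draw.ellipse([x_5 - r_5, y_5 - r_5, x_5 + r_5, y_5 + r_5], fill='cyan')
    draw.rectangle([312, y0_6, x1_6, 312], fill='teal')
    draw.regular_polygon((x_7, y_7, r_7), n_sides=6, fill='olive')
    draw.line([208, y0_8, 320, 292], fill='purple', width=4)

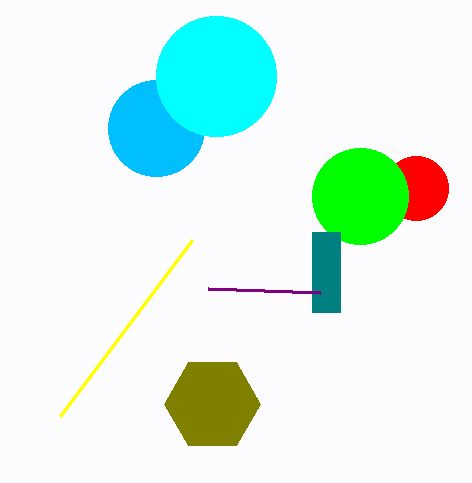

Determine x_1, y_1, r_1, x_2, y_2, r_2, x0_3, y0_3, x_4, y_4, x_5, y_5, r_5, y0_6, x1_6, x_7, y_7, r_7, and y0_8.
x_1 = 156; y_1 = 128; r_1 = 48; x_2 = 416; y_2 = 188; r_2 = 32; x0_3 = 60; y0_3 = 416; x_4 = 360; y_4 = 196; x_5 = 216; y_5 = 76; r_5 = 60; y0_6 = 232; x1_6 = 340; x_7 = 212; y_7 = 404; r_7 = 48; y0_8 = 288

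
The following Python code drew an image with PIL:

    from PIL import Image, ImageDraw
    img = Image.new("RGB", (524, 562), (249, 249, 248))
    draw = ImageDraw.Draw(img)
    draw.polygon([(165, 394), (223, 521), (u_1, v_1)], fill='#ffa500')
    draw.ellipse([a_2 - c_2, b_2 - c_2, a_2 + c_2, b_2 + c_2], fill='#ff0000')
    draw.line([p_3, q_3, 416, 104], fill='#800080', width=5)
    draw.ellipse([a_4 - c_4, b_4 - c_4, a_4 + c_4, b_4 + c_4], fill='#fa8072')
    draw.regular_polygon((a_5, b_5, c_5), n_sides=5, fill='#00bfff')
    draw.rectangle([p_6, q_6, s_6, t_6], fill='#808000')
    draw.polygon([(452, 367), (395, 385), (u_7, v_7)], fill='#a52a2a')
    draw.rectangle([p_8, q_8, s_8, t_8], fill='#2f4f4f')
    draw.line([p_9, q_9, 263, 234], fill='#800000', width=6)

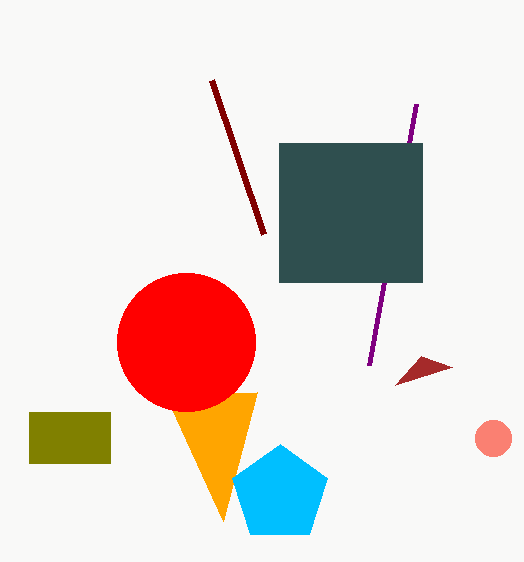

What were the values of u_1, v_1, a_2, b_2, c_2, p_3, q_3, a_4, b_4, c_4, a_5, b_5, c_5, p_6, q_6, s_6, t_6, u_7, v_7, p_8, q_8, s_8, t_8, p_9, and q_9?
u_1 = 257, v_1 = 392, a_2 = 186, b_2 = 342, c_2 = 69, p_3 = 369, q_3 = 365, a_4 = 493, b_4 = 438, c_4 = 18, a_5 = 280, b_5 = 494, c_5 = 50, p_6 = 29, q_6 = 412, s_6 = 110, t_6 = 463, u_7 = 421, v_7 = 356, p_8 = 279, q_8 = 143, s_8 = 422, t_8 = 282, p_9 = 211, q_9 = 80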